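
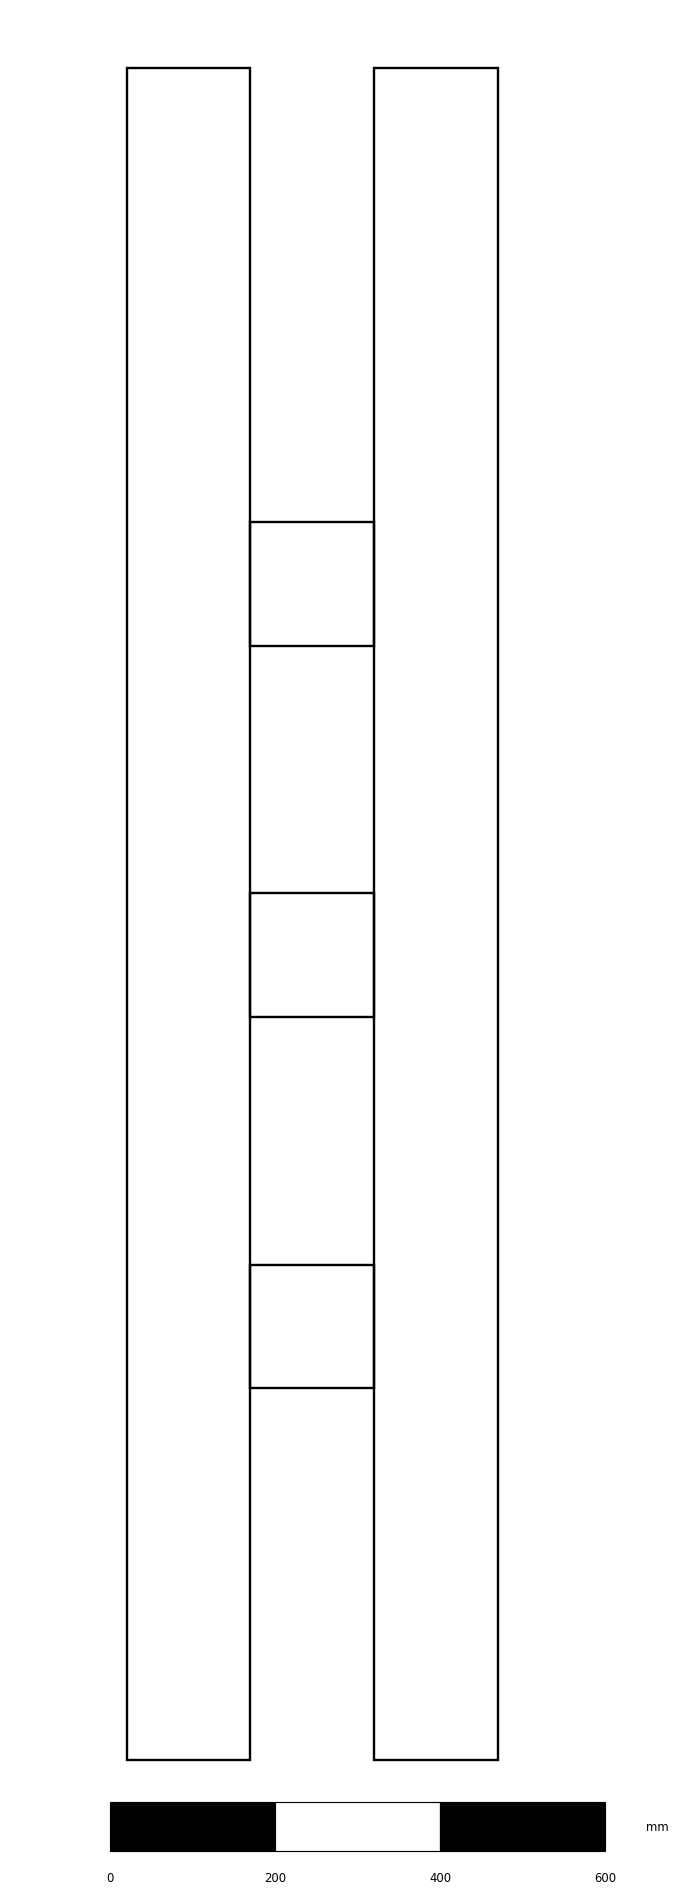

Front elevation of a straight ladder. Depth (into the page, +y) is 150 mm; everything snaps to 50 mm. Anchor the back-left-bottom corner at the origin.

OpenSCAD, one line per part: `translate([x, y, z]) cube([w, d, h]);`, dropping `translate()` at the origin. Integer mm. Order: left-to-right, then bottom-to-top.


cube([150, 150, 2050]);
translate([150, 0, 450]) cube([150, 150, 150]);
translate([150, 0, 900]) cube([150, 150, 150]);
translate([150, 0, 1350]) cube([150, 150, 150]);
translate([300, 0, 0]) cube([150, 150, 2050]);


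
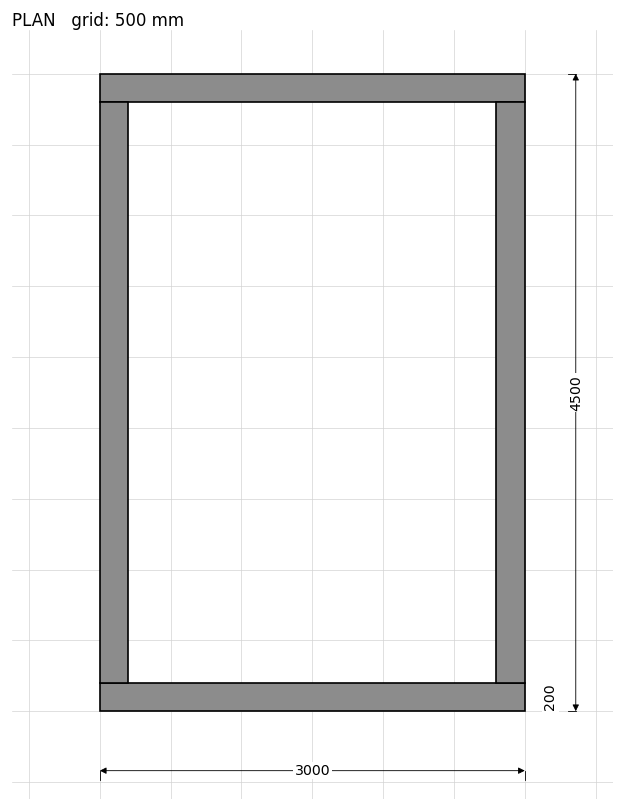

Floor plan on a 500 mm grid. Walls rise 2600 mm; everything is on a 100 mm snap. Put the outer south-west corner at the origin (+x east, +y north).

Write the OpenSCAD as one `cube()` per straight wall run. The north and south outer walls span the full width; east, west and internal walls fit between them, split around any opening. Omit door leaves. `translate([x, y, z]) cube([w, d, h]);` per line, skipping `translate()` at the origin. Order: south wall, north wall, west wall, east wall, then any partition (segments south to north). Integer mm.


cube([3000, 200, 2600]);
translate([0, 4300, 0]) cube([3000, 200, 2600]);
translate([0, 200, 0]) cube([200, 4100, 2600]);
translate([2800, 200, 0]) cube([200, 4100, 2600]);


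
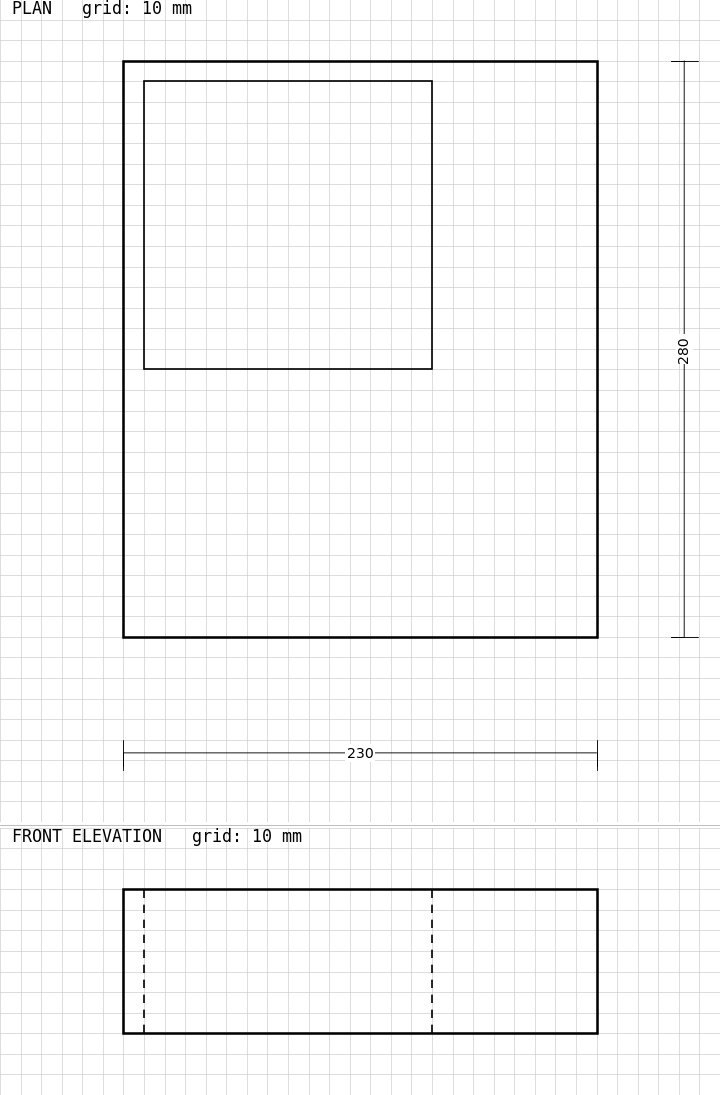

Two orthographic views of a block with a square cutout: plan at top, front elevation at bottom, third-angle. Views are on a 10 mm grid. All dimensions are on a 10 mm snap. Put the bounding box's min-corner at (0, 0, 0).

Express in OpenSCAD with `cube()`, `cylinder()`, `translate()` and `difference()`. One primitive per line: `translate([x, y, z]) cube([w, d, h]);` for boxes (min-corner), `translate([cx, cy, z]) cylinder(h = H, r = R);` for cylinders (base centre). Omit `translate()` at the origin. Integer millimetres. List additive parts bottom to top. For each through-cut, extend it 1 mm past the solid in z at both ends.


difference() {
  cube([230, 280, 70]);
  translate([10, 130, -1]) cube([140, 140, 72]);
}


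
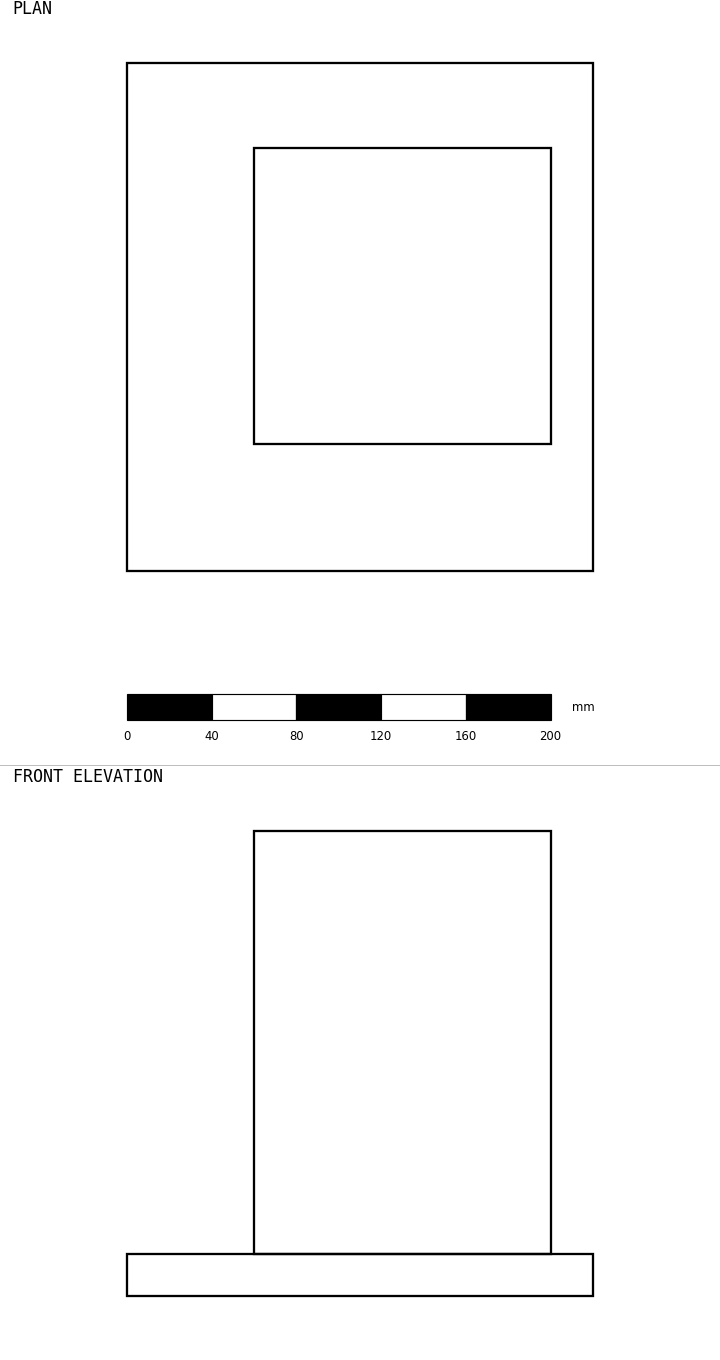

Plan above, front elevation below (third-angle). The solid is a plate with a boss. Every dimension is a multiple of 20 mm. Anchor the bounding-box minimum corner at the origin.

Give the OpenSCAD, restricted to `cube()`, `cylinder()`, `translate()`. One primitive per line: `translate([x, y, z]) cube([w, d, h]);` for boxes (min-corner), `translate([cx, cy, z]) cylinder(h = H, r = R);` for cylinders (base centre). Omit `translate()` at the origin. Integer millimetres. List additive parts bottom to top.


cube([220, 240, 20]);
translate([60, 60, 20]) cube([140, 140, 200]);


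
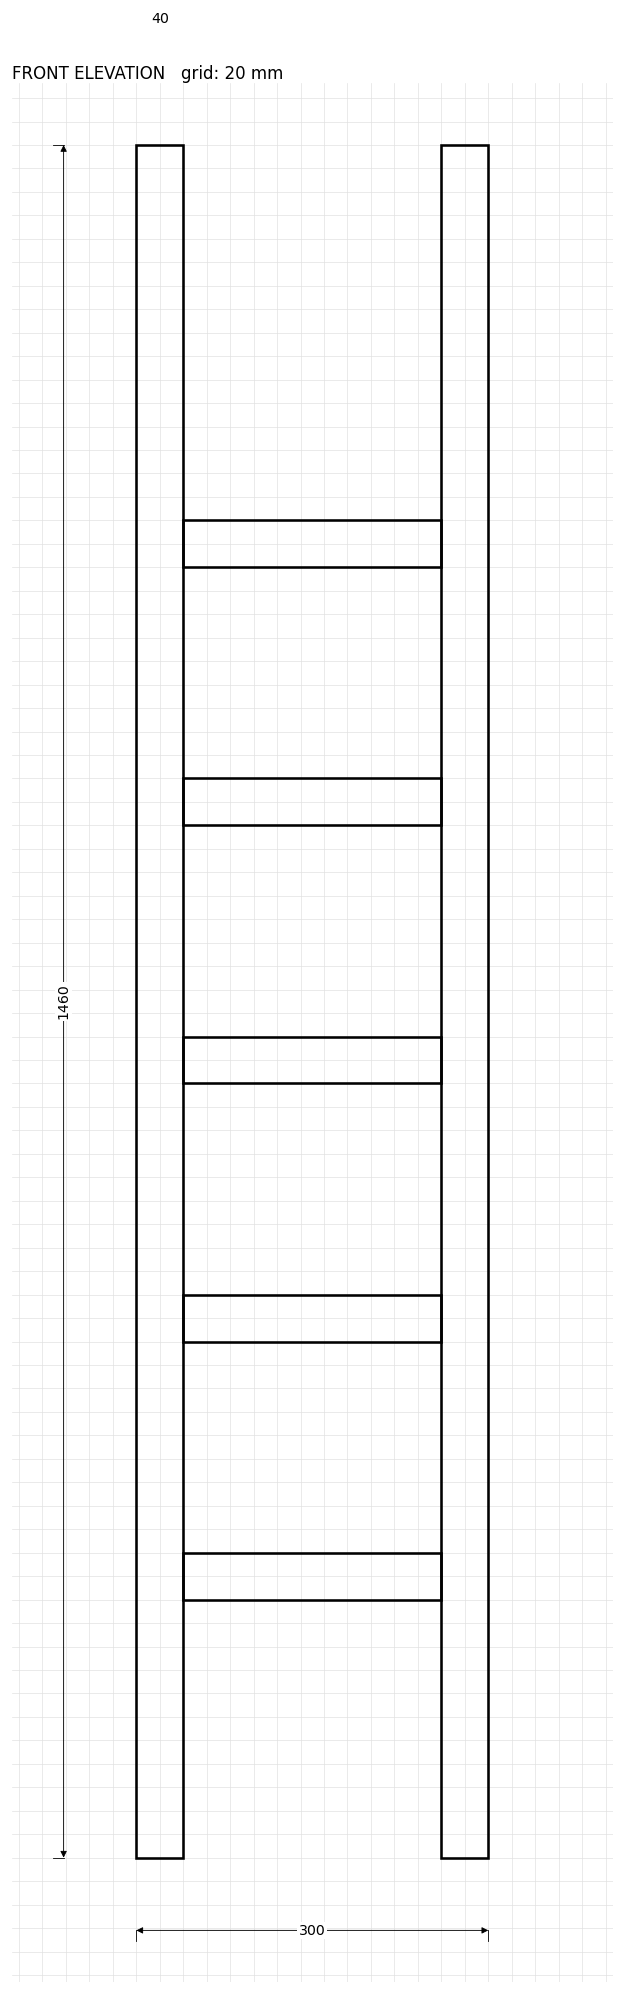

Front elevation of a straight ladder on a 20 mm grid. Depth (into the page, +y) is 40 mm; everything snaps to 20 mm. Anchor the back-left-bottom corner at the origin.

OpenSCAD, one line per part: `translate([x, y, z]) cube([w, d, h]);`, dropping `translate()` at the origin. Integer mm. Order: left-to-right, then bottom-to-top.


cube([40, 40, 1460]);
translate([40, 0, 220]) cube([220, 40, 40]);
translate([40, 0, 440]) cube([220, 40, 40]);
translate([40, 0, 660]) cube([220, 40, 40]);
translate([40, 0, 880]) cube([220, 40, 40]);
translate([40, 0, 1100]) cube([220, 40, 40]);
translate([260, 0, 0]) cube([40, 40, 1460]);


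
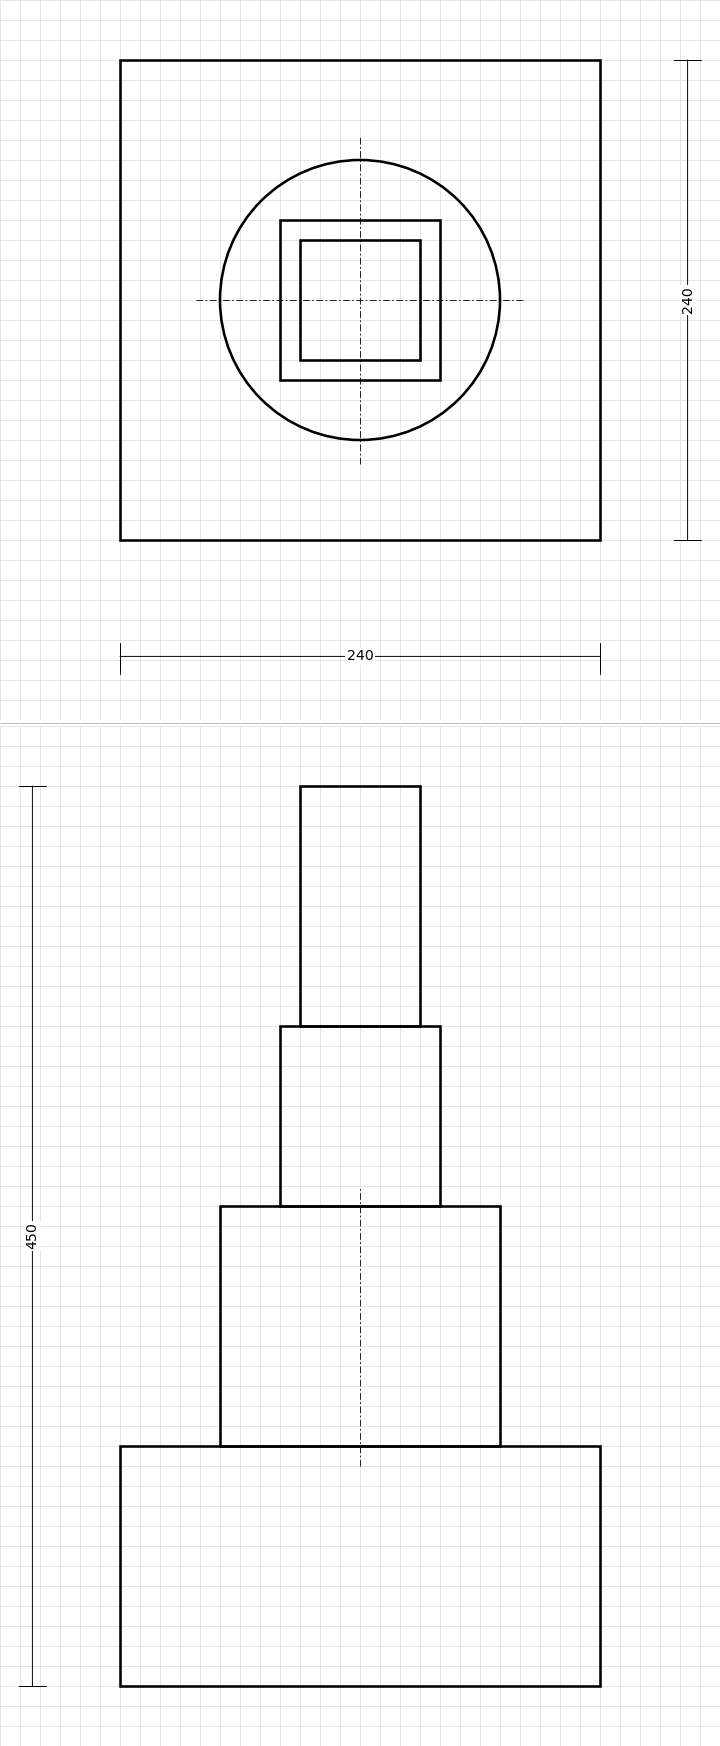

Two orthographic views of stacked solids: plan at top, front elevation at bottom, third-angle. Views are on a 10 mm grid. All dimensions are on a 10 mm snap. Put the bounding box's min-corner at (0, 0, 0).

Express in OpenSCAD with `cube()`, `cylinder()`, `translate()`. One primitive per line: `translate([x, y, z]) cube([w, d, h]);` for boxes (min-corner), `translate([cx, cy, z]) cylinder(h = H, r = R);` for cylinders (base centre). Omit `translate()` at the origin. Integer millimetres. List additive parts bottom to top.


cube([240, 240, 120]);
translate([120, 120, 120]) cylinder(h = 120, r = 70);
translate([80, 80, 240]) cube([80, 80, 90]);
translate([90, 90, 330]) cube([60, 60, 120]);


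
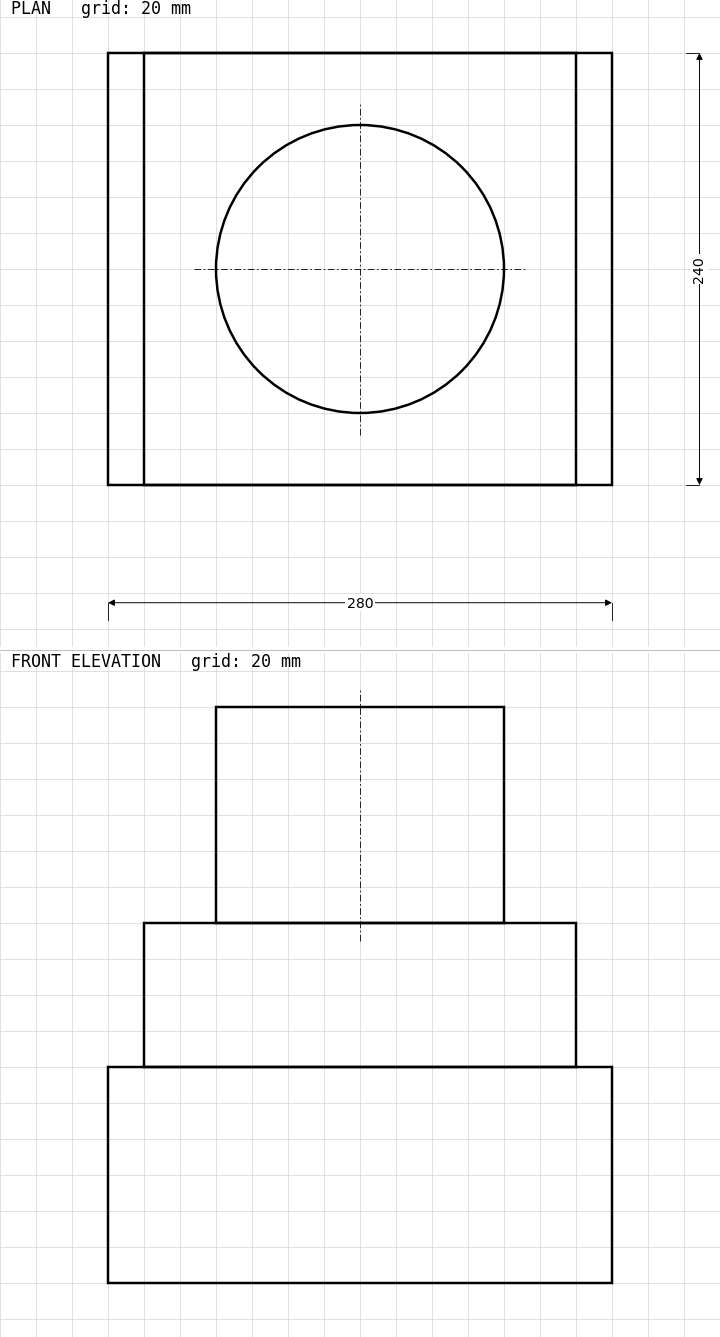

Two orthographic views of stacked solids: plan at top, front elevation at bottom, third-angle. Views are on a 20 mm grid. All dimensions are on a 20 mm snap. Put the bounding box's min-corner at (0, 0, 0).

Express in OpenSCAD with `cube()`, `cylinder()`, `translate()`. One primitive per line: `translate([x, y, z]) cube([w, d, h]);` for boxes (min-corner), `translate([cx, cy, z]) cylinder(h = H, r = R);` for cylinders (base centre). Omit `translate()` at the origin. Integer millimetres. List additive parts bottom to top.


cube([280, 240, 120]);
translate([20, 0, 120]) cube([240, 240, 80]);
translate([140, 120, 200]) cylinder(h = 120, r = 80);


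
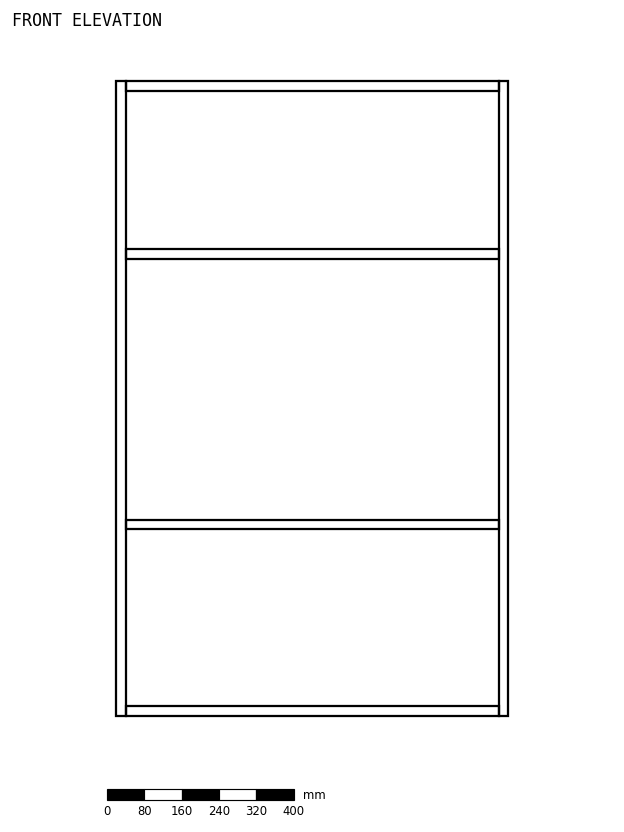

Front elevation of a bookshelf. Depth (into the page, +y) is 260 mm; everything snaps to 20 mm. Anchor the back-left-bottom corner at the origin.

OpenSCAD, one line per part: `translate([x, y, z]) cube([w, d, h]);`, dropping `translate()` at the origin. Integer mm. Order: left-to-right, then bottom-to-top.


cube([20, 260, 1360]);
translate([20, 0, 0]) cube([800, 260, 20]);
translate([20, 0, 400]) cube([800, 260, 20]);
translate([20, 0, 980]) cube([800, 260, 20]);
translate([20, 0, 1340]) cube([800, 260, 20]);
translate([820, 0, 0]) cube([20, 260, 1360]);


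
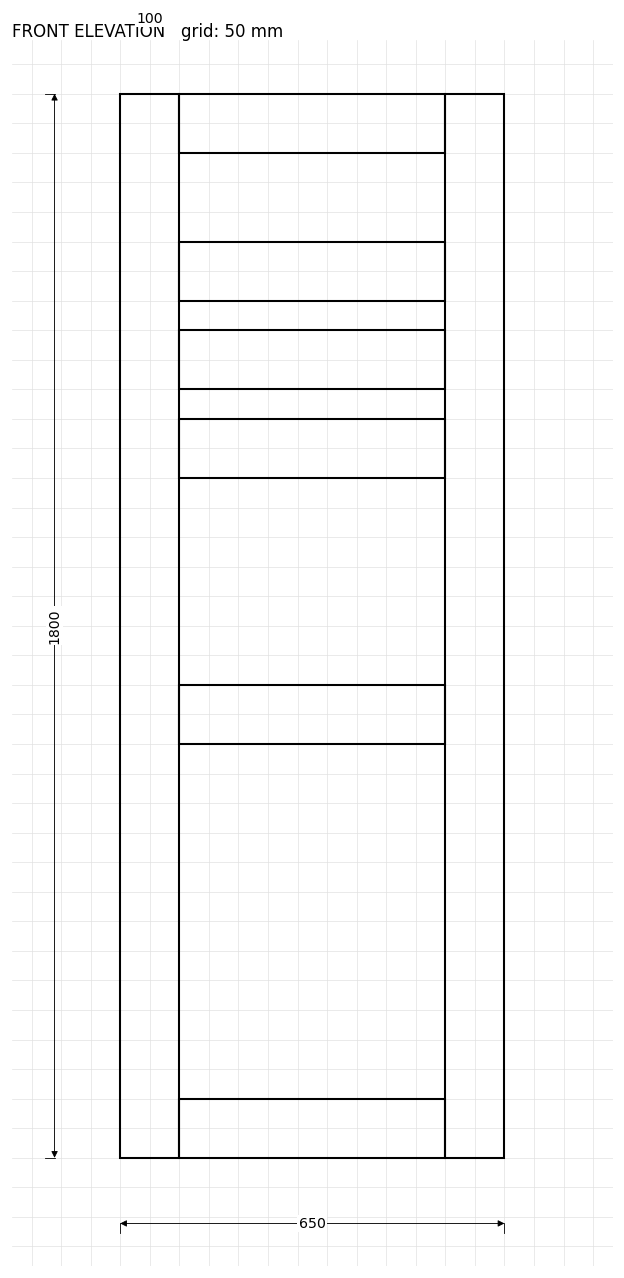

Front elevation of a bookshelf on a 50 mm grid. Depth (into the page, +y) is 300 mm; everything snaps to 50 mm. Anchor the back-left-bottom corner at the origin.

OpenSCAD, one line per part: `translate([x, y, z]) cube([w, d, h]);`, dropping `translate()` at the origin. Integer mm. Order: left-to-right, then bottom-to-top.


cube([100, 300, 1800]);
translate([100, 0, 0]) cube([450, 300, 100]);
translate([100, 0, 700]) cube([450, 300, 100]);
translate([100, 0, 1150]) cube([450, 300, 100]);
translate([100, 0, 1300]) cube([450, 300, 100]);
translate([100, 0, 1450]) cube([450, 300, 100]);
translate([100, 0, 1700]) cube([450, 300, 100]);
translate([550, 0, 0]) cube([100, 300, 1800]);


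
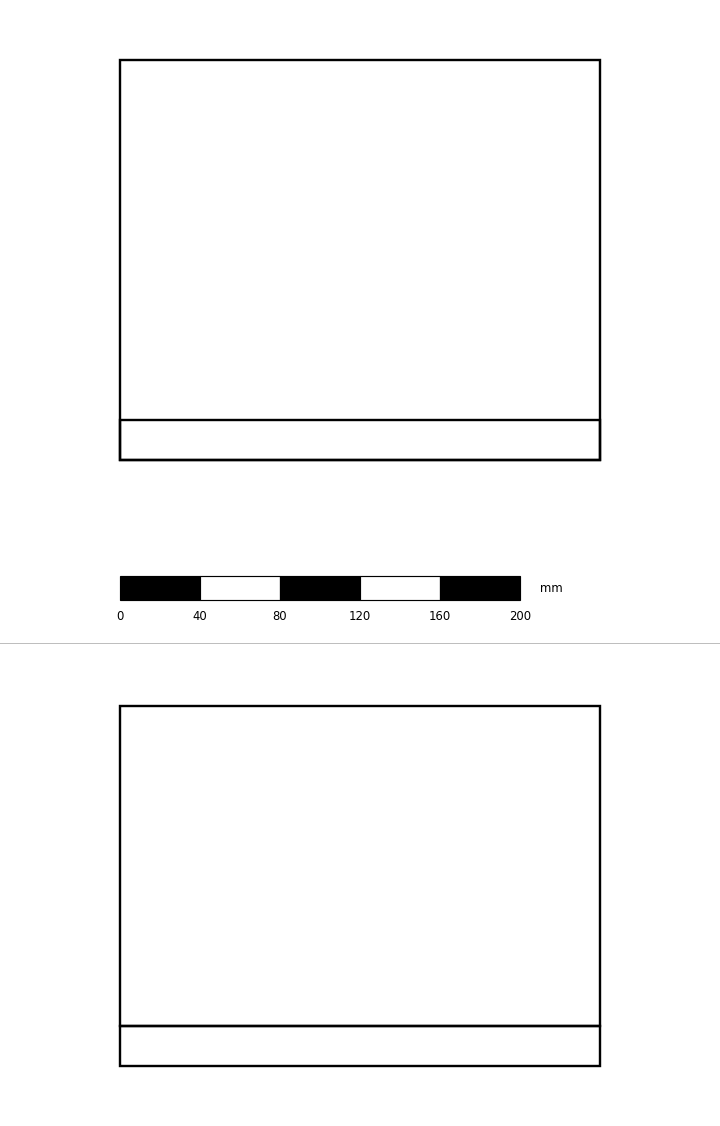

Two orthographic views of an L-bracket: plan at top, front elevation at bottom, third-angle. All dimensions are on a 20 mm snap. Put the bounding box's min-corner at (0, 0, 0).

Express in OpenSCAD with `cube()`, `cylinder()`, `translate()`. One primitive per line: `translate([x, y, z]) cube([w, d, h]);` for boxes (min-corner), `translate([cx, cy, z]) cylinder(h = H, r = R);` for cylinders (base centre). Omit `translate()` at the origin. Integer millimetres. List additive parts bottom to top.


cube([240, 200, 20]);
translate([0, 0, 20]) cube([240, 20, 160]);


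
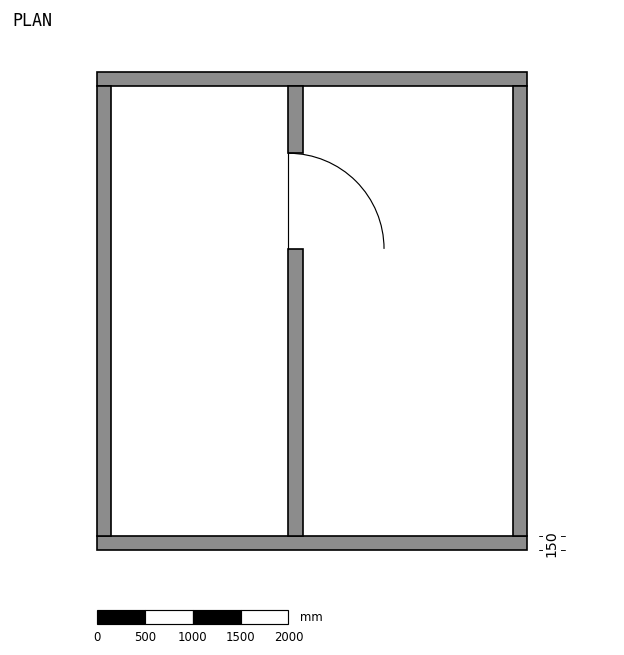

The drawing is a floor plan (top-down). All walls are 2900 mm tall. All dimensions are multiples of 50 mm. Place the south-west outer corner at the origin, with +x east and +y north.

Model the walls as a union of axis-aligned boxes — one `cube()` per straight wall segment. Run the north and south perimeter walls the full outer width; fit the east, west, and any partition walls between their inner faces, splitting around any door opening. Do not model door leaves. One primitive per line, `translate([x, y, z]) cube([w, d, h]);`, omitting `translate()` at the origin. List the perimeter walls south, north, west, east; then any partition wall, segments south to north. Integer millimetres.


cube([4500, 150, 2900]);
translate([0, 4850, 0]) cube([4500, 150, 2900]);
translate([0, 150, 0]) cube([150, 4700, 2900]);
translate([4350, 150, 0]) cube([150, 4700, 2900]);
translate([2000, 150, 0]) cube([150, 3000, 2900]);
translate([2000, 4150, 0]) cube([150, 700, 2900]);


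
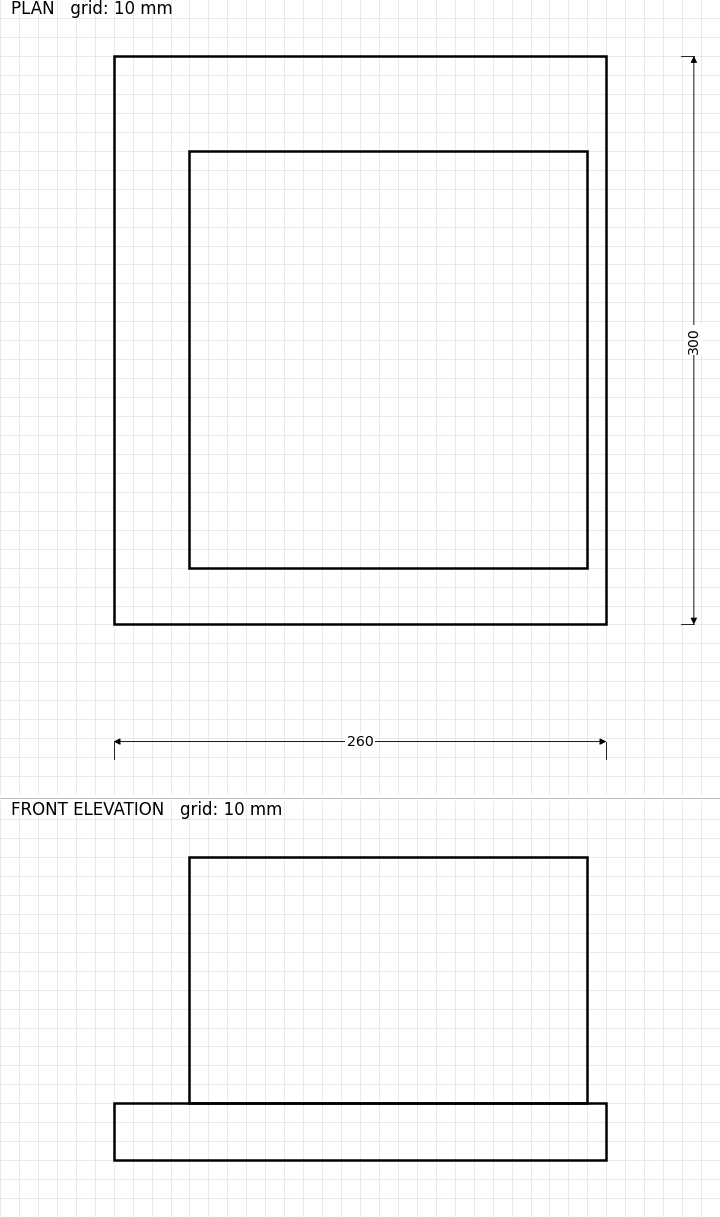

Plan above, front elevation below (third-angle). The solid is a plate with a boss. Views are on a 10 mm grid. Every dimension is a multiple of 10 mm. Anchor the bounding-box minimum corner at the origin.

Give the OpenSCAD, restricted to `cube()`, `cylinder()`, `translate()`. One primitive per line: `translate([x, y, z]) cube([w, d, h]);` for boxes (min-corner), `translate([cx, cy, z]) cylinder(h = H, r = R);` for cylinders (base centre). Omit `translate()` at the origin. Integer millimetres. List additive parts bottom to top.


cube([260, 300, 30]);
translate([40, 30, 30]) cube([210, 220, 130]);


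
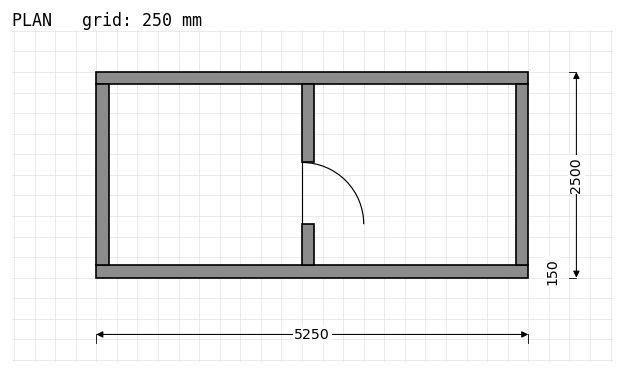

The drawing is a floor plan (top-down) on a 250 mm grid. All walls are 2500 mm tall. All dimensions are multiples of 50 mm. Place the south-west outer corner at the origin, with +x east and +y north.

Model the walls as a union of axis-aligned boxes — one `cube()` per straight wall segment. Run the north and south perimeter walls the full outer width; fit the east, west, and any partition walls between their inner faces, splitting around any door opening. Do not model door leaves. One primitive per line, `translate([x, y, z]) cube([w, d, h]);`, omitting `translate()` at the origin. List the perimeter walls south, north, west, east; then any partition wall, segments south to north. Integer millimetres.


cube([5250, 150, 2500]);
translate([0, 2350, 0]) cube([5250, 150, 2500]);
translate([0, 150, 0]) cube([150, 2200, 2500]);
translate([5100, 150, 0]) cube([150, 2200, 2500]);
translate([2500, 150, 0]) cube([150, 500, 2500]);
translate([2500, 1400, 0]) cube([150, 950, 2500]);


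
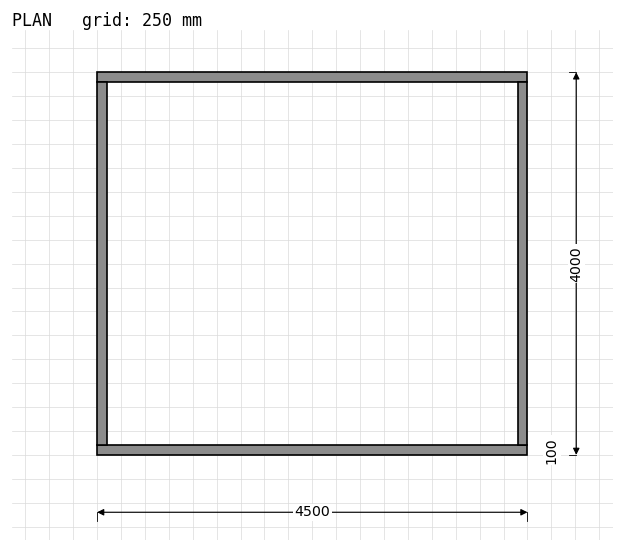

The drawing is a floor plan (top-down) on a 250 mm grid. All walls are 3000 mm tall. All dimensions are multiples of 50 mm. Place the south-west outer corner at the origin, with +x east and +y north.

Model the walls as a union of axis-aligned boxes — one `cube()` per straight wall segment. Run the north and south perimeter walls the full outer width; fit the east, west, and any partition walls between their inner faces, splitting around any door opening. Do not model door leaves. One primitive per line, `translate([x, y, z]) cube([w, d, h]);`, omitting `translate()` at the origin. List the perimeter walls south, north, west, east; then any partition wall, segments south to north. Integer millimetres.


cube([4500, 100, 3000]);
translate([0, 3900, 0]) cube([4500, 100, 3000]);
translate([0, 100, 0]) cube([100, 3800, 3000]);
translate([4400, 100, 0]) cube([100, 3800, 3000]);


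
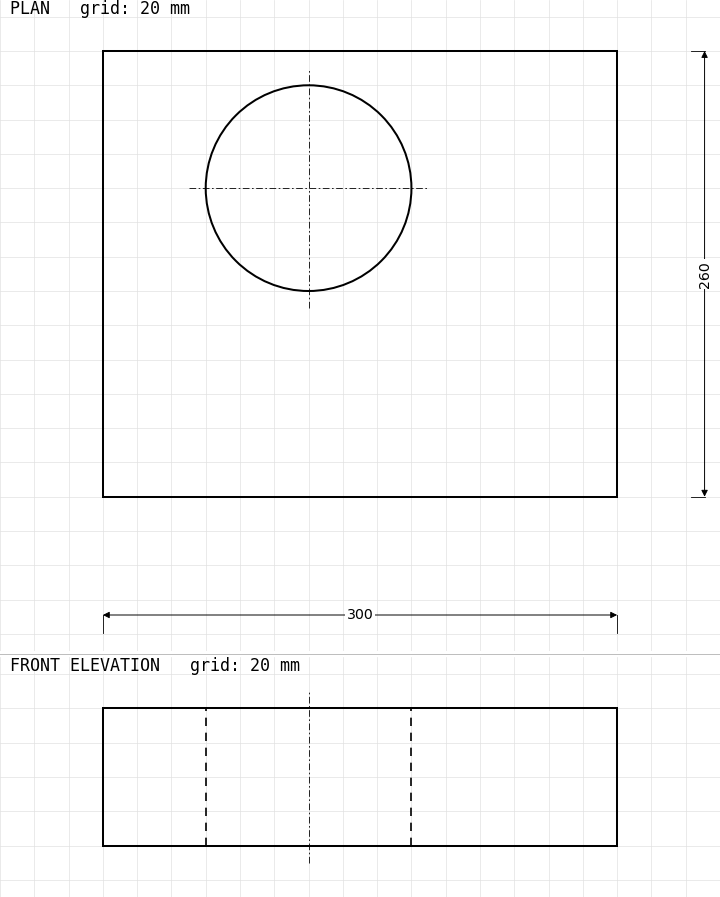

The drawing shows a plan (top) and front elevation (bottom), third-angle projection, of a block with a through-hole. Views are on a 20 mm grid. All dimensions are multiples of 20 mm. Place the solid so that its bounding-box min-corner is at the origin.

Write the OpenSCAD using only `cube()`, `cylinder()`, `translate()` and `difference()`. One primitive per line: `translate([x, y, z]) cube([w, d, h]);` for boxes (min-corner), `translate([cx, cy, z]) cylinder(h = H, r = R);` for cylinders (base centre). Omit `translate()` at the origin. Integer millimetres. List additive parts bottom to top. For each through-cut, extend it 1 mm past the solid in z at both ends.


difference() {
  cube([300, 260, 80]);
  translate([120, 180, -1]) cylinder(h = 82, r = 60);
}


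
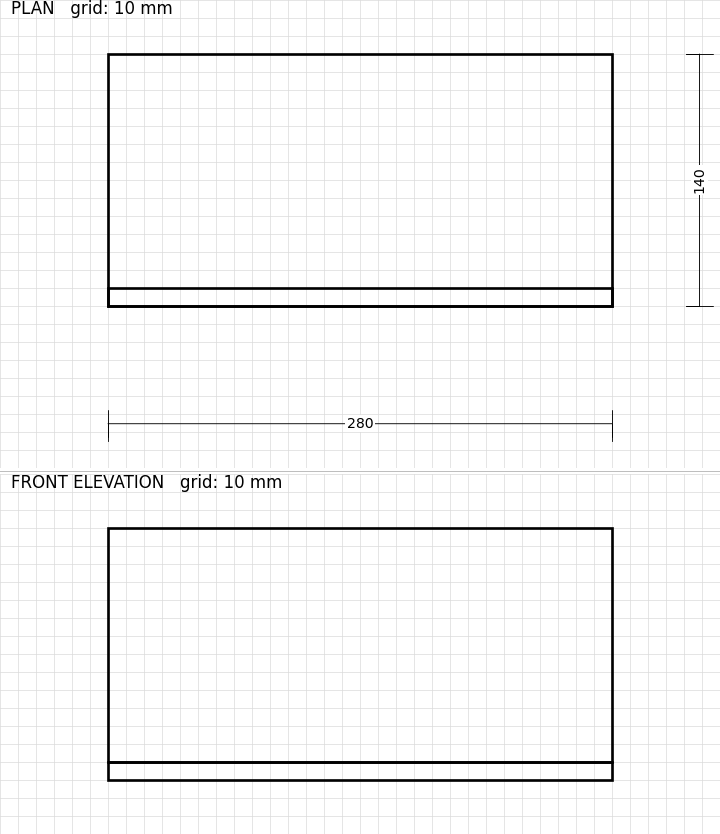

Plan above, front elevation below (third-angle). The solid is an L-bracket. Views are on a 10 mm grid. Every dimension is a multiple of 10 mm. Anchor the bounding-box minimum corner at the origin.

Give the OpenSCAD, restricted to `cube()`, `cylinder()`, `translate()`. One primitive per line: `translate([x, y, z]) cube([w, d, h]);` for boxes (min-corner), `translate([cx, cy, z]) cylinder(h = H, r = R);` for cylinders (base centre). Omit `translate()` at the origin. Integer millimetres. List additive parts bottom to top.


cube([280, 140, 10]);
translate([0, 0, 10]) cube([280, 10, 130]);


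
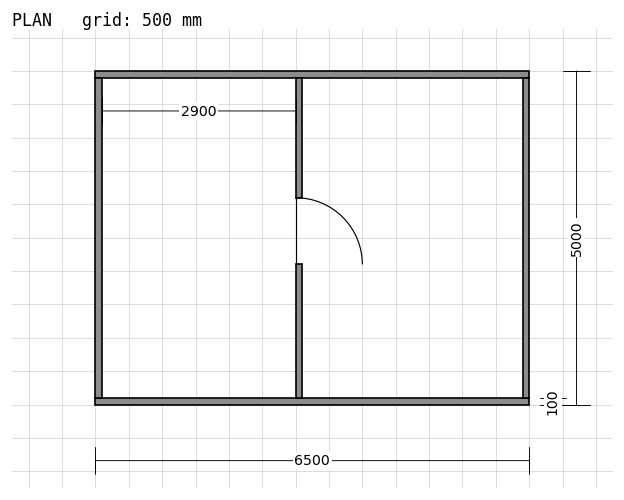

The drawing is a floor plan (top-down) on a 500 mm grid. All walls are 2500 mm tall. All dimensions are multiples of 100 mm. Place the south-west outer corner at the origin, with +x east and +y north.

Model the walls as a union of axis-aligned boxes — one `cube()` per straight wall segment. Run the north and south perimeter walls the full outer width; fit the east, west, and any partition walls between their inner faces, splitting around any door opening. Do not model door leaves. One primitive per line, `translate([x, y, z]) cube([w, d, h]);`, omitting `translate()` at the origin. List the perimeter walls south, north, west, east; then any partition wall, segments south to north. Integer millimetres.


cube([6500, 100, 2500]);
translate([0, 4900, 0]) cube([6500, 100, 2500]);
translate([0, 100, 0]) cube([100, 4800, 2500]);
translate([6400, 100, 0]) cube([100, 4800, 2500]);
translate([3000, 100, 0]) cube([100, 2000, 2500]);
translate([3000, 3100, 0]) cube([100, 1800, 2500]);


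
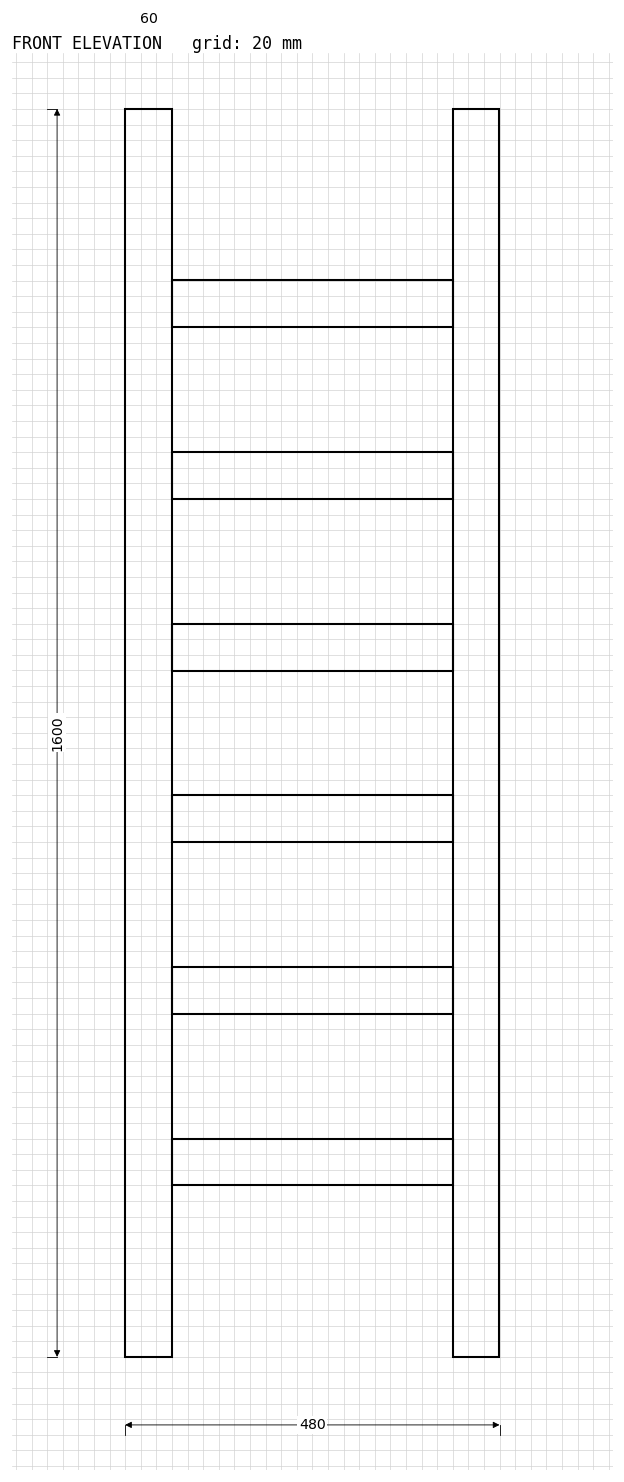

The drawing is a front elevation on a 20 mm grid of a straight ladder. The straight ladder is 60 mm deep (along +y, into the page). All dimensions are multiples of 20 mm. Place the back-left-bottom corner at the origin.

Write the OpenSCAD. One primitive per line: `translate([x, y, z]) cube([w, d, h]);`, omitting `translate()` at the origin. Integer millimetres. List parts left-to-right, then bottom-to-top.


cube([60, 60, 1600]);
translate([60, 0, 220]) cube([360, 60, 60]);
translate([60, 0, 440]) cube([360, 60, 60]);
translate([60, 0, 660]) cube([360, 60, 60]);
translate([60, 0, 880]) cube([360, 60, 60]);
translate([60, 0, 1100]) cube([360, 60, 60]);
translate([60, 0, 1320]) cube([360, 60, 60]);
translate([420, 0, 0]) cube([60, 60, 1600]);


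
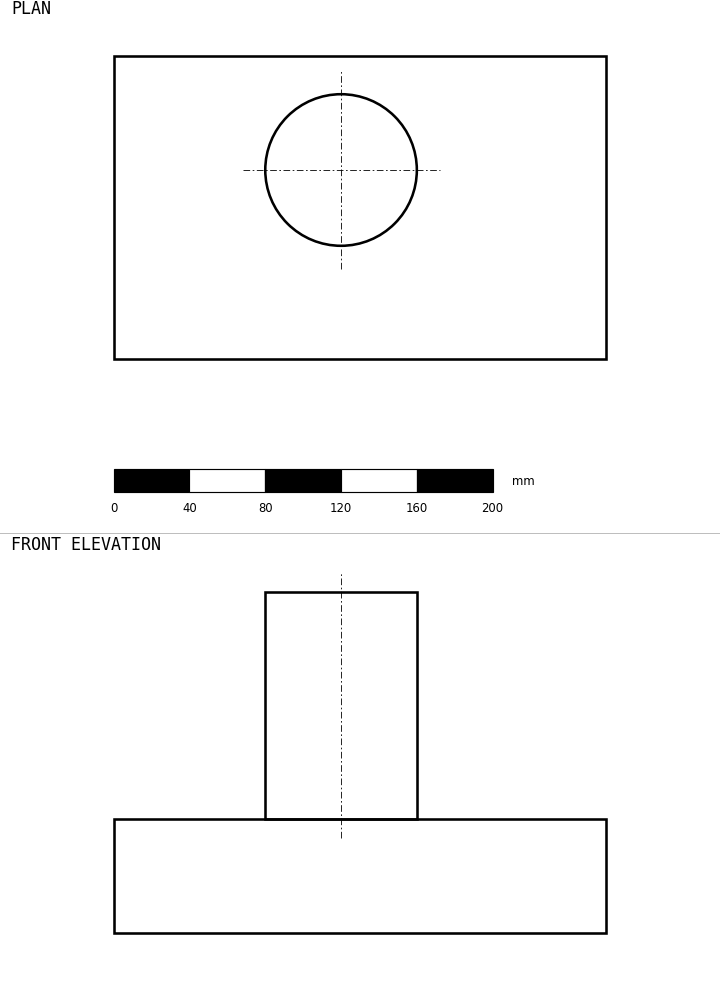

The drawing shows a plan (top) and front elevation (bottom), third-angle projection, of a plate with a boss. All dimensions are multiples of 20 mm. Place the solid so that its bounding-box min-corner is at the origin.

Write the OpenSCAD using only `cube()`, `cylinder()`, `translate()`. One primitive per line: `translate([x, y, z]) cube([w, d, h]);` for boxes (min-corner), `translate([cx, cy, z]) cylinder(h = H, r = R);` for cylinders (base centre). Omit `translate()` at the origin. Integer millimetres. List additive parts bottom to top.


cube([260, 160, 60]);
translate([120, 100, 60]) cylinder(h = 120, r = 40);


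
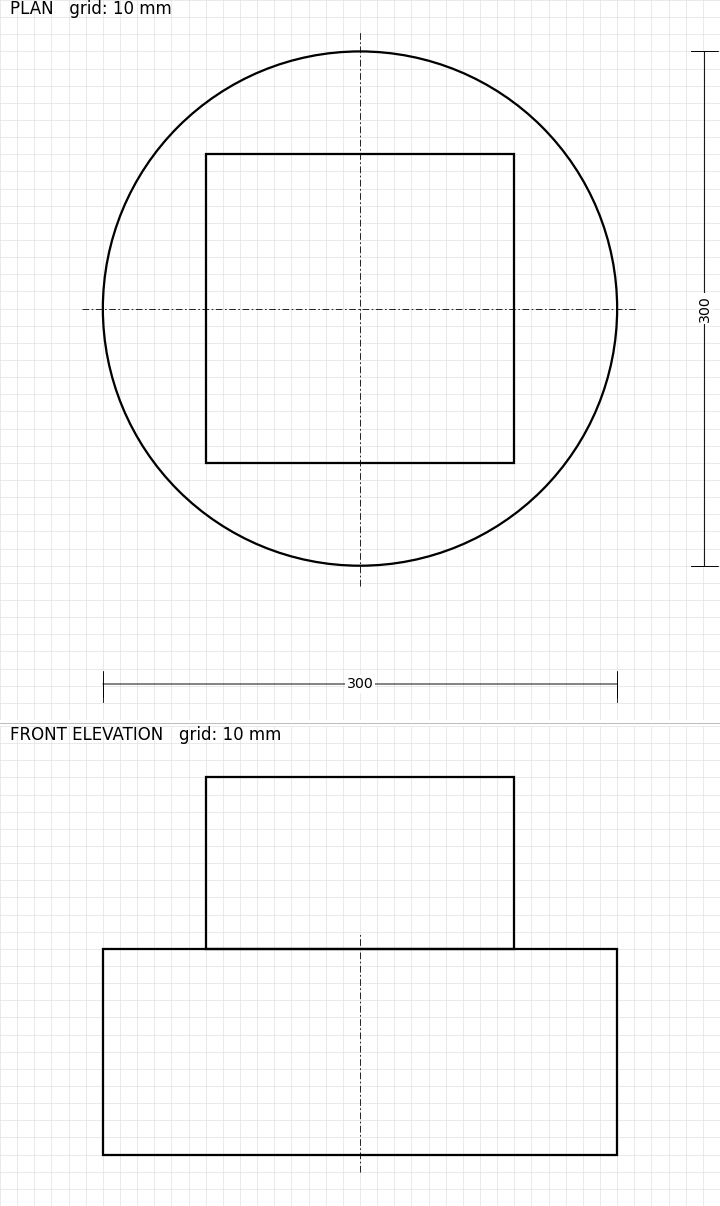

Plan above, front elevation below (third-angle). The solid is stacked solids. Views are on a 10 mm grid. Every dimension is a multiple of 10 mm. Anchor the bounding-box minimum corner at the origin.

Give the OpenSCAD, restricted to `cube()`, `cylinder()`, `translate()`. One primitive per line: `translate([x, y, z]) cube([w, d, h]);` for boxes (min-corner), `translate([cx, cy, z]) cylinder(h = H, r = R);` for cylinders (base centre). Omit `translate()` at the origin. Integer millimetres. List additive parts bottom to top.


translate([150, 150, 0]) cylinder(h = 120, r = 150);
translate([60, 60, 120]) cube([180, 180, 100]);


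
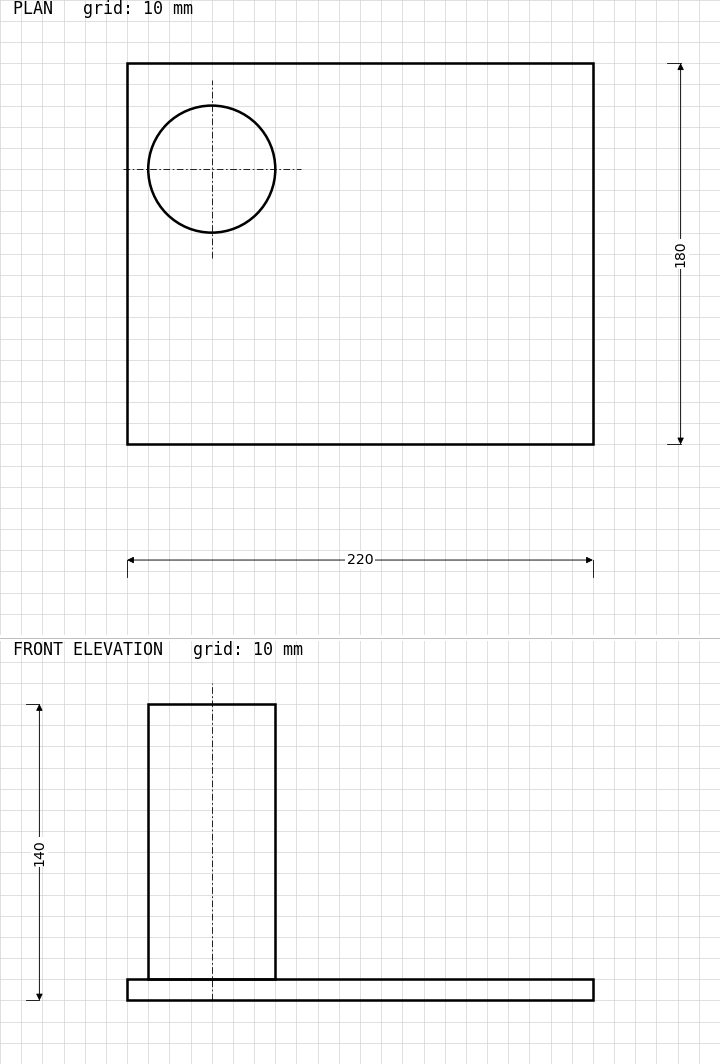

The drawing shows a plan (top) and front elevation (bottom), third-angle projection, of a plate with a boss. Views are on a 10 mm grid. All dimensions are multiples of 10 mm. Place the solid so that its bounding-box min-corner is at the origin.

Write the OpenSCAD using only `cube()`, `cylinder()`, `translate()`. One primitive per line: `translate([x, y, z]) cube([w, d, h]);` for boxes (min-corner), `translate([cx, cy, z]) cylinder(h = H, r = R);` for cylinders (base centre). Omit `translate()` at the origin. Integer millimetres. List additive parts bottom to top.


cube([220, 180, 10]);
translate([40, 130, 10]) cylinder(h = 130, r = 30);


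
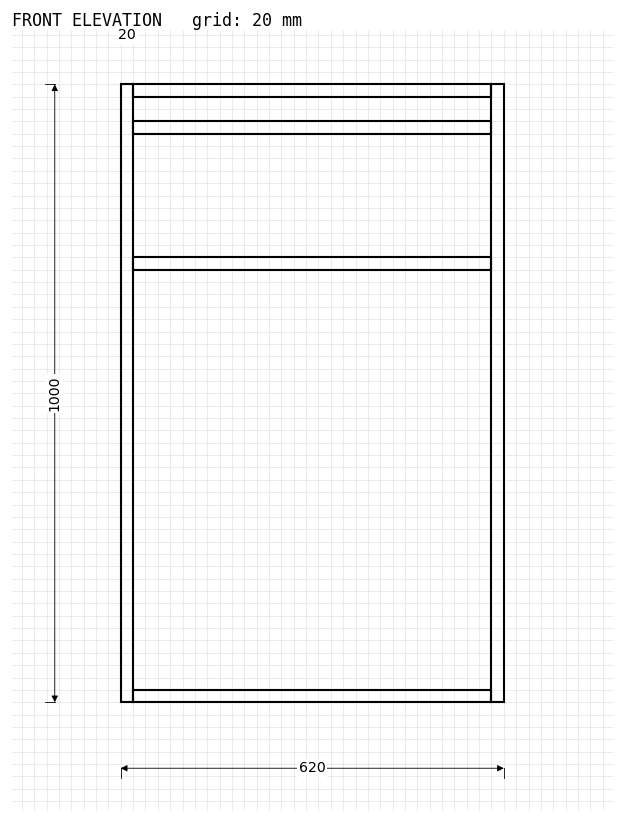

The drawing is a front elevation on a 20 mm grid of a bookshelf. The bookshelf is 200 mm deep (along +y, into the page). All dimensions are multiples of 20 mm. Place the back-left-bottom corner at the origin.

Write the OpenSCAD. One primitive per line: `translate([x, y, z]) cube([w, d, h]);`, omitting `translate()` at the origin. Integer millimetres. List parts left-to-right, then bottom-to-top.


cube([20, 200, 1000]);
translate([20, 0, 0]) cube([580, 200, 20]);
translate([20, 0, 700]) cube([580, 200, 20]);
translate([20, 0, 920]) cube([580, 200, 20]);
translate([20, 0, 980]) cube([580, 200, 20]);
translate([600, 0, 0]) cube([20, 200, 1000]);


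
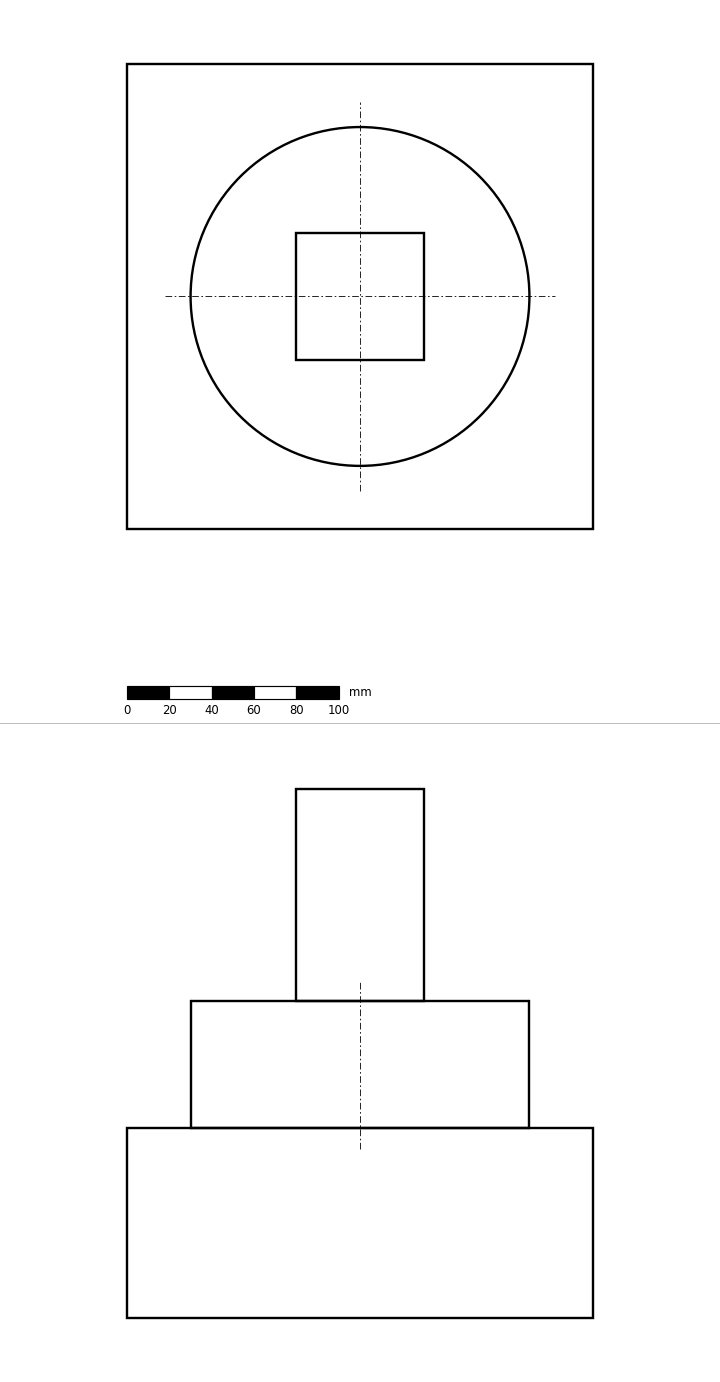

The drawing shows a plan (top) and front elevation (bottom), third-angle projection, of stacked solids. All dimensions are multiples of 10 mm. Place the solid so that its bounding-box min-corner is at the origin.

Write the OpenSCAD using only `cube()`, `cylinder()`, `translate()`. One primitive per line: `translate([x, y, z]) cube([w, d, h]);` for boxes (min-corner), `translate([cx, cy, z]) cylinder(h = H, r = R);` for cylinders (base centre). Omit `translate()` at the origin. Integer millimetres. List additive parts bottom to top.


cube([220, 220, 90]);
translate([110, 110, 90]) cylinder(h = 60, r = 80);
translate([80, 80, 150]) cube([60, 60, 100]);


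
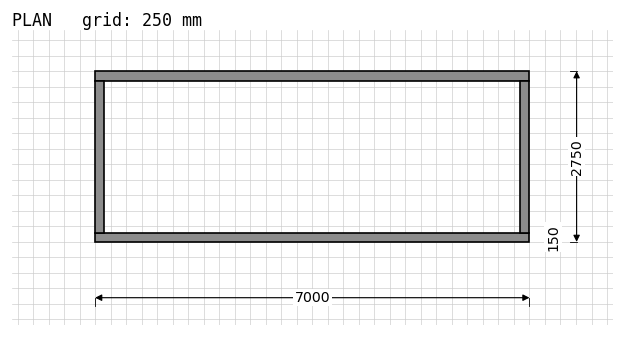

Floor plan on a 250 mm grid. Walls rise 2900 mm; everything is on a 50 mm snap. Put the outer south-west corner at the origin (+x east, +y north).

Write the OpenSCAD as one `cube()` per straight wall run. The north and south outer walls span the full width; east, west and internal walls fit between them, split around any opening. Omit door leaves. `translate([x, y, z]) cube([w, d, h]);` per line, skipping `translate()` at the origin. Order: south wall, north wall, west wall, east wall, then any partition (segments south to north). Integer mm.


cube([7000, 150, 2900]);
translate([0, 2600, 0]) cube([7000, 150, 2900]);
translate([0, 150, 0]) cube([150, 2450, 2900]);
translate([6850, 150, 0]) cube([150, 2450, 2900]);


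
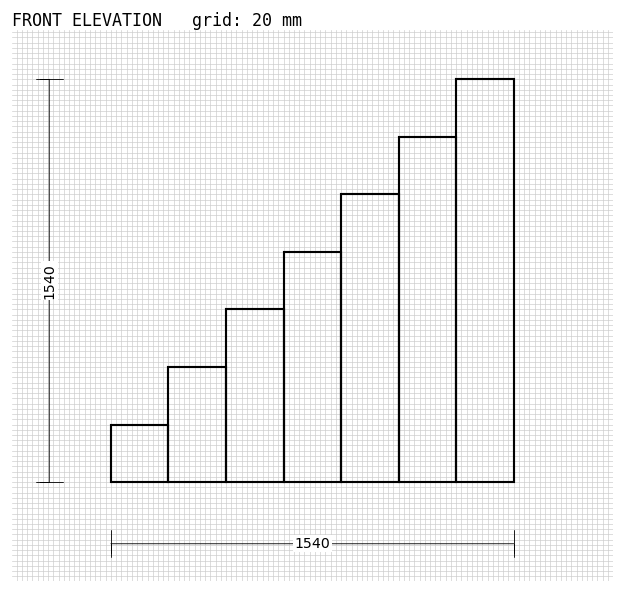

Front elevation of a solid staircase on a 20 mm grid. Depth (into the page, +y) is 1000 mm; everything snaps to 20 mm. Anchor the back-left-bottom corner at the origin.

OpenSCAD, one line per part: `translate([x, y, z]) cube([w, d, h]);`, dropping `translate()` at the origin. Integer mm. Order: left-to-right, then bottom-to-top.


cube([220, 1000, 220]);
translate([220, 0, 0]) cube([220, 1000, 440]);
translate([440, 0, 0]) cube([220, 1000, 660]);
translate([660, 0, 0]) cube([220, 1000, 880]);
translate([880, 0, 0]) cube([220, 1000, 1100]);
translate([1100, 0, 0]) cube([220, 1000, 1320]);
translate([1320, 0, 0]) cube([220, 1000, 1540]);


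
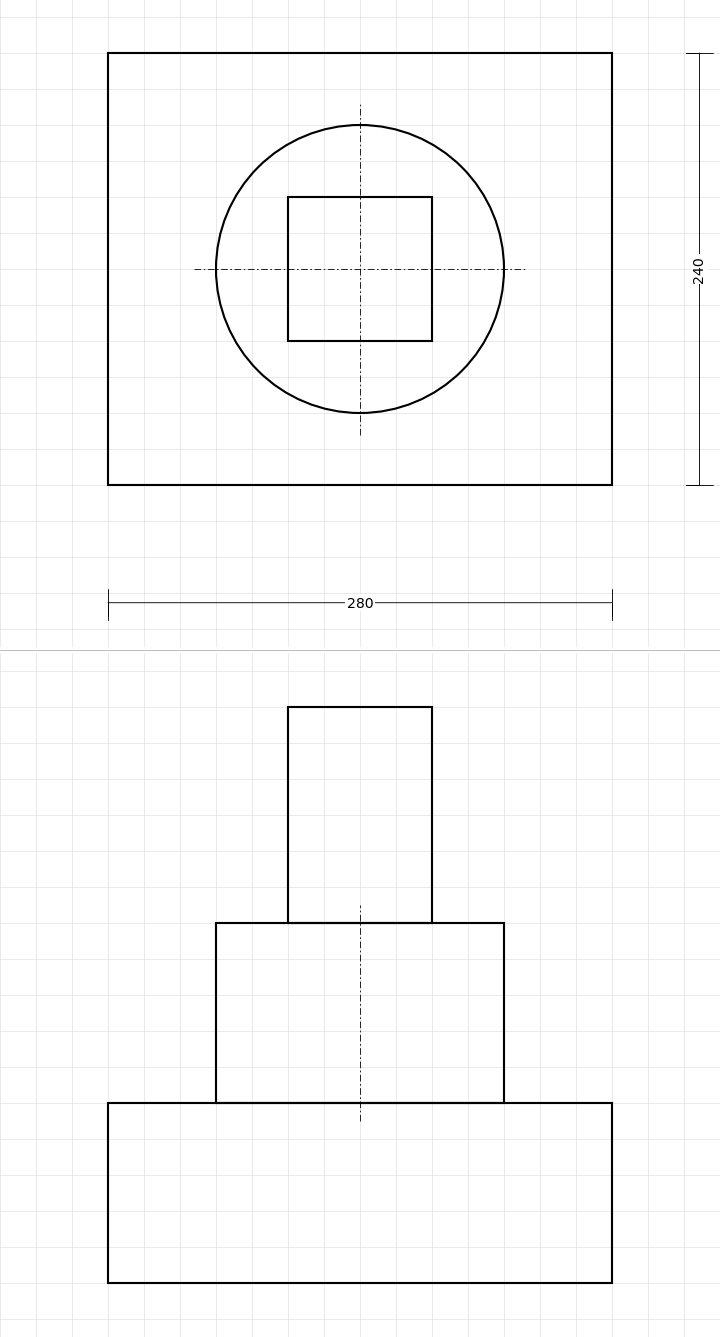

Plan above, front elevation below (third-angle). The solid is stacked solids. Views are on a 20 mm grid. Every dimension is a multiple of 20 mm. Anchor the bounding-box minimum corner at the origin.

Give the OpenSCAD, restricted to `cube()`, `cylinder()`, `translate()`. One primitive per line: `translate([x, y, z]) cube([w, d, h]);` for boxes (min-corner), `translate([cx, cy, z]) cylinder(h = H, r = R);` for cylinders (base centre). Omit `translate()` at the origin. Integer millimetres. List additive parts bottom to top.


cube([280, 240, 100]);
translate([140, 120, 100]) cylinder(h = 100, r = 80);
translate([100, 80, 200]) cube([80, 80, 120]);


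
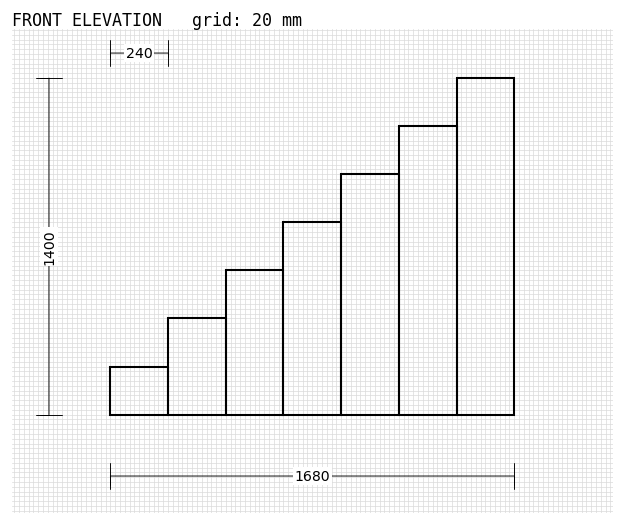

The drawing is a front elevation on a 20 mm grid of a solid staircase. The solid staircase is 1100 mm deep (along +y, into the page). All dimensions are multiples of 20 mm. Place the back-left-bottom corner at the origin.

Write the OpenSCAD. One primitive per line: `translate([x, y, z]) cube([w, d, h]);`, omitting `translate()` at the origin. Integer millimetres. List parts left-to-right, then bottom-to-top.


cube([240, 1100, 200]);
translate([240, 0, 0]) cube([240, 1100, 400]);
translate([480, 0, 0]) cube([240, 1100, 600]);
translate([720, 0, 0]) cube([240, 1100, 800]);
translate([960, 0, 0]) cube([240, 1100, 1000]);
translate([1200, 0, 0]) cube([240, 1100, 1200]);
translate([1440, 0, 0]) cube([240, 1100, 1400]);


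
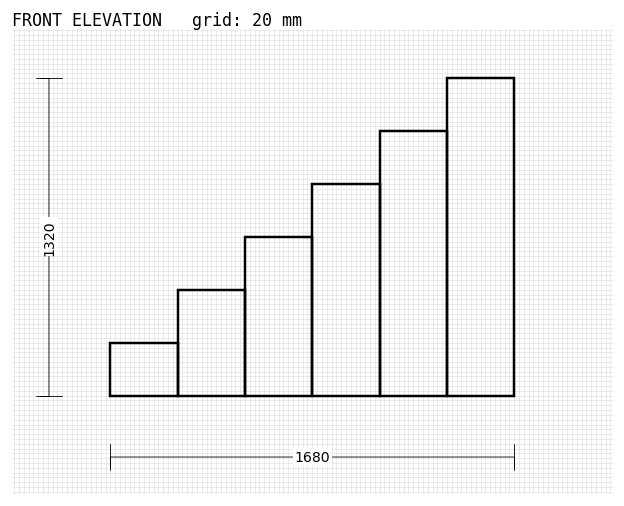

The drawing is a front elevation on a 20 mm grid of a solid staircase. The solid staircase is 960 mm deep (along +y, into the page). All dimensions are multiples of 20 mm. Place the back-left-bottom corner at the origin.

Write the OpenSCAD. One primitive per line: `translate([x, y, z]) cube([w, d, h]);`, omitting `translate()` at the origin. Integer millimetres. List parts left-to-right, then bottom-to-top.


cube([280, 960, 220]);
translate([280, 0, 0]) cube([280, 960, 440]);
translate([560, 0, 0]) cube([280, 960, 660]);
translate([840, 0, 0]) cube([280, 960, 880]);
translate([1120, 0, 0]) cube([280, 960, 1100]);
translate([1400, 0, 0]) cube([280, 960, 1320]);


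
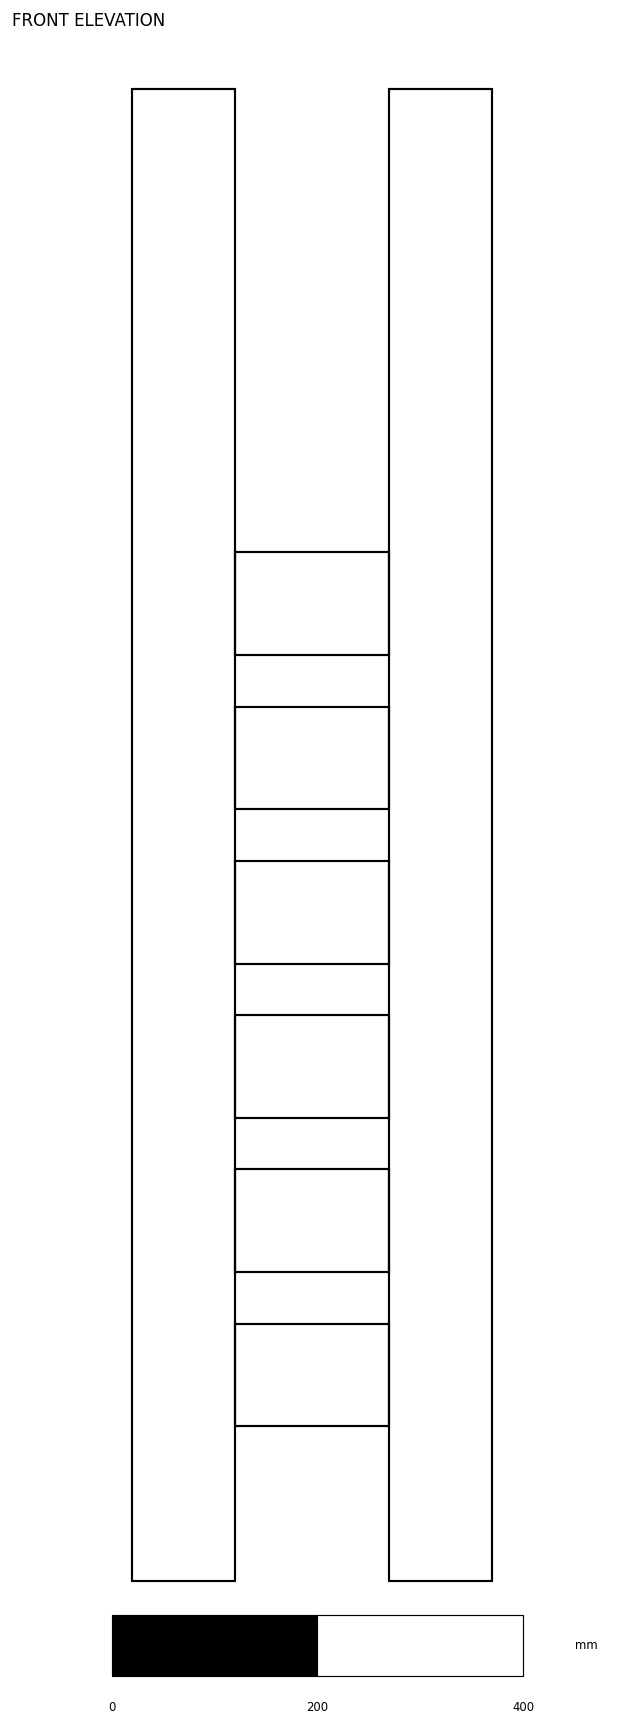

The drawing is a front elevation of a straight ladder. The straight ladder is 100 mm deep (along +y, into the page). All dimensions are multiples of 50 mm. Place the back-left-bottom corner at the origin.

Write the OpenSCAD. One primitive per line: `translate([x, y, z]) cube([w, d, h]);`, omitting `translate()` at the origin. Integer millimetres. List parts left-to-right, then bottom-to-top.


cube([100, 100, 1450]);
translate([100, 0, 150]) cube([150, 100, 100]);
translate([100, 0, 300]) cube([150, 100, 100]);
translate([100, 0, 450]) cube([150, 100, 100]);
translate([100, 0, 600]) cube([150, 100, 100]);
translate([100, 0, 750]) cube([150, 100, 100]);
translate([100, 0, 900]) cube([150, 100, 100]);
translate([250, 0, 0]) cube([100, 100, 1450]);


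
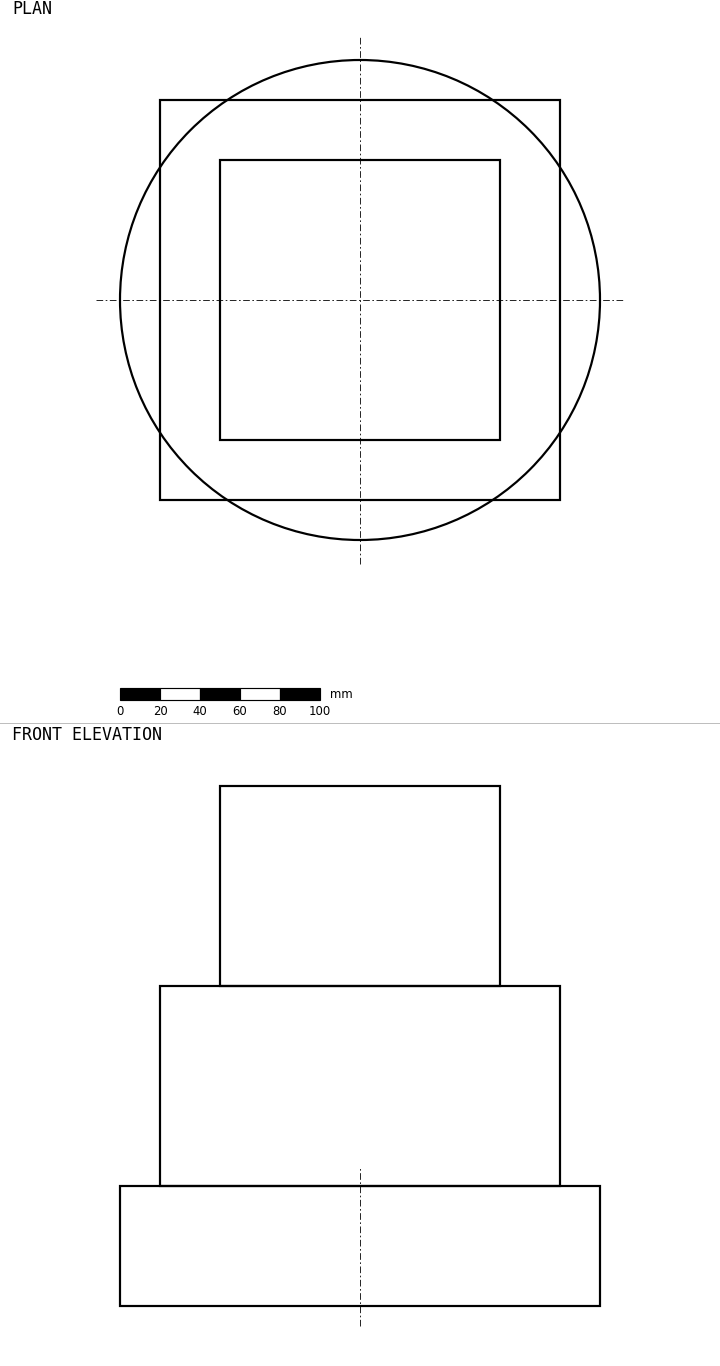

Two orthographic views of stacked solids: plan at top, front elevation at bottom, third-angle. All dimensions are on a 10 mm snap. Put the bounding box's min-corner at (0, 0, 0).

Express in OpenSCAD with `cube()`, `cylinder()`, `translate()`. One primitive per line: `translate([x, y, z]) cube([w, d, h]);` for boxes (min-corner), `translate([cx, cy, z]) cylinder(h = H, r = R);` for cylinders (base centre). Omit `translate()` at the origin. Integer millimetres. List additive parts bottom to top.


translate([120, 120, 0]) cylinder(h = 60, r = 120);
translate([20, 20, 60]) cube([200, 200, 100]);
translate([50, 50, 160]) cube([140, 140, 100]);


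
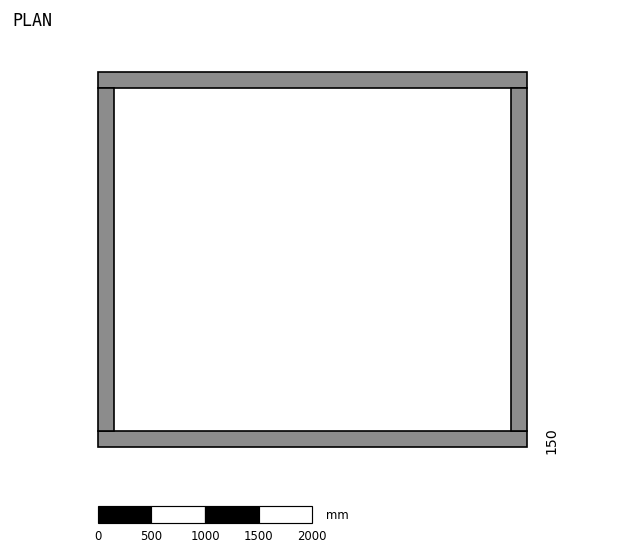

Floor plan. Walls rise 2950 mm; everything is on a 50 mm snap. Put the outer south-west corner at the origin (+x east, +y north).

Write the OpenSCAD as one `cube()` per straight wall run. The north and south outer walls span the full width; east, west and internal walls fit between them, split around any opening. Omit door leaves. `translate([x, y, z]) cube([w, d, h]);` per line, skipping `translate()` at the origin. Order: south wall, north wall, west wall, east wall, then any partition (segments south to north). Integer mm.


cube([4000, 150, 2950]);
translate([0, 3350, 0]) cube([4000, 150, 2950]);
translate([0, 150, 0]) cube([150, 3200, 2950]);
translate([3850, 150, 0]) cube([150, 3200, 2950]);


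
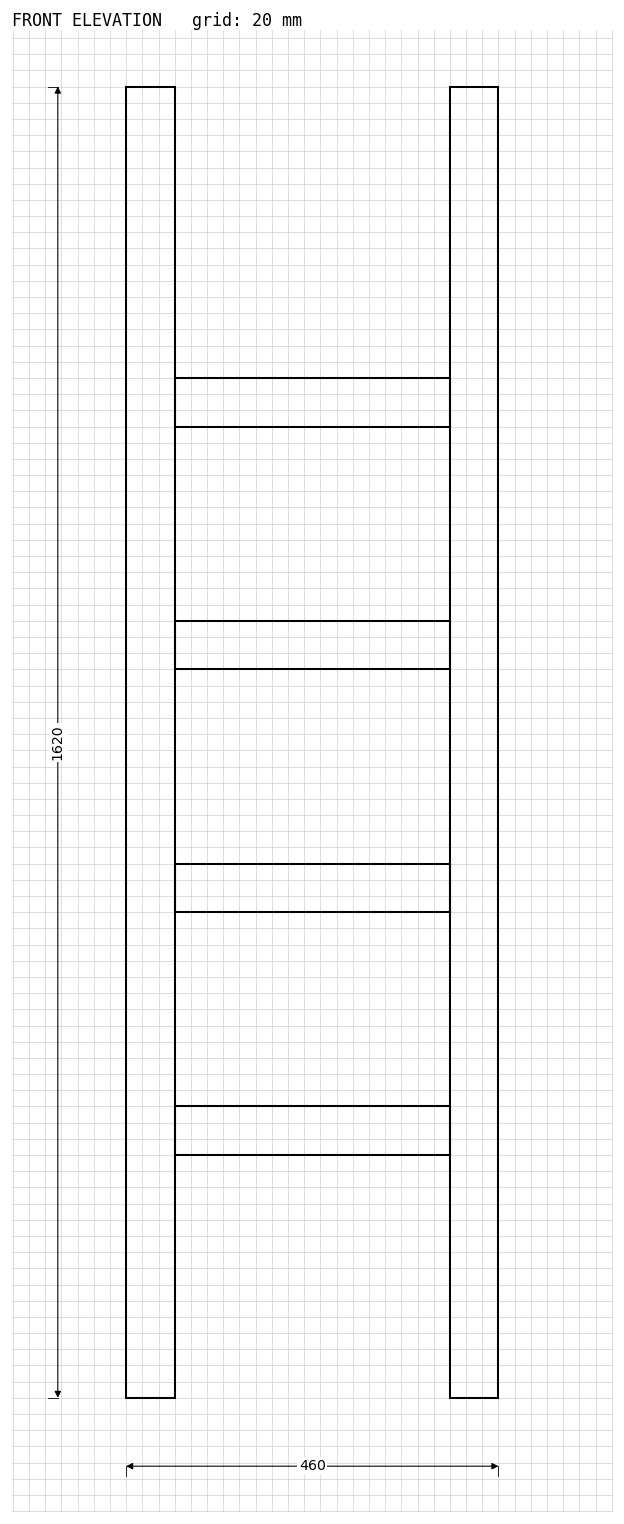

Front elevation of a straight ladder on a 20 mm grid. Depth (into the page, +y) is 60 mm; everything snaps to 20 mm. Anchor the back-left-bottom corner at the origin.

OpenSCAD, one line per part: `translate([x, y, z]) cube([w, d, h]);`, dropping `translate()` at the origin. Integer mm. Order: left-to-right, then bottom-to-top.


cube([60, 60, 1620]);
translate([60, 0, 300]) cube([340, 60, 60]);
translate([60, 0, 600]) cube([340, 60, 60]);
translate([60, 0, 900]) cube([340, 60, 60]);
translate([60, 0, 1200]) cube([340, 60, 60]);
translate([400, 0, 0]) cube([60, 60, 1620]);
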